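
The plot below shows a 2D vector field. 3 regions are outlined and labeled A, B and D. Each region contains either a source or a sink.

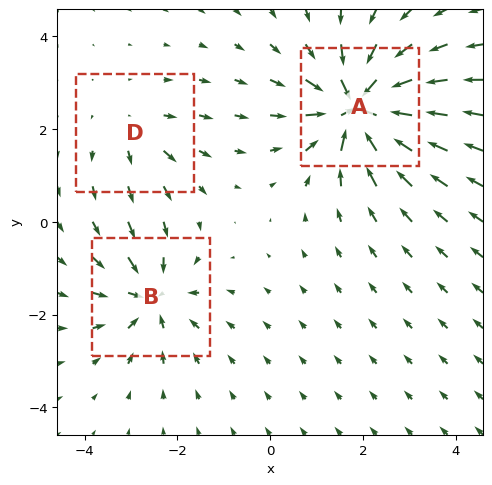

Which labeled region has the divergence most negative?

Divergence at each region's feature centre — A: about -7, B: about -4, D: about +2. Region A is most negative.

A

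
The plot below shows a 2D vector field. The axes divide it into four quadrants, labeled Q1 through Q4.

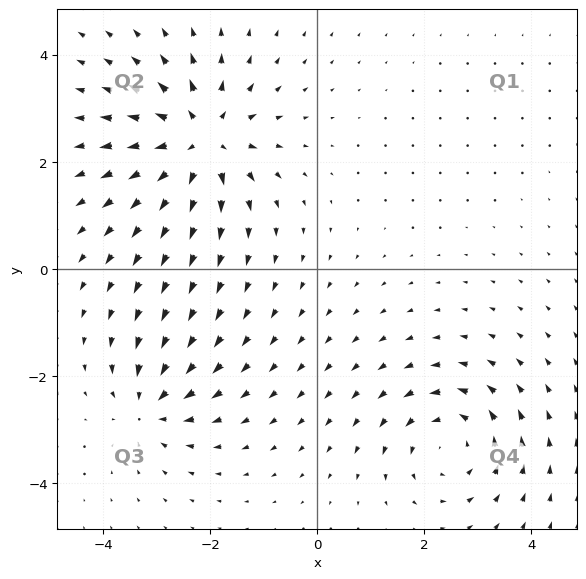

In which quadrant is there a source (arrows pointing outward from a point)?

Q2

The source sits at approximately (-2.2, 2.4), which lies in quadrant Q2. The divergence there is about +6, positive as expected for a source.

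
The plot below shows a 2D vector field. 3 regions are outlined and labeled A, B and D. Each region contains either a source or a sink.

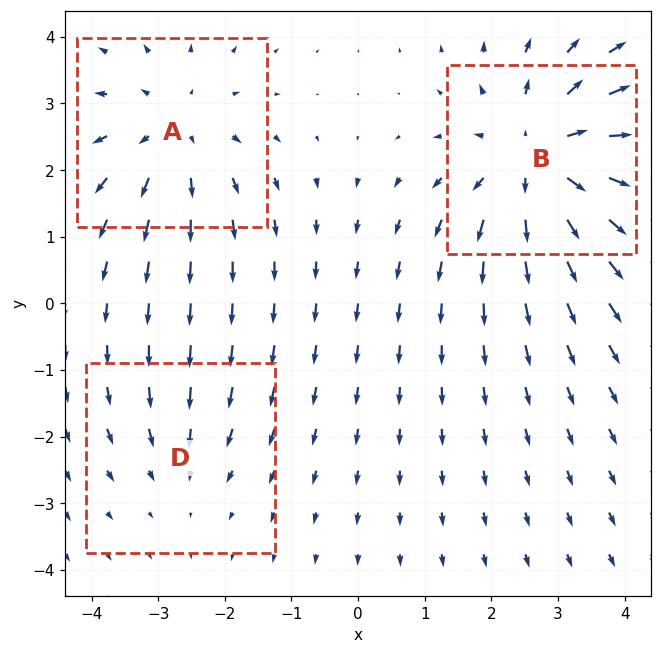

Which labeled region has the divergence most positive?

B

Divergence at each region's feature centre — A: about +3, B: about +4, D: about -2. Region B is most positive.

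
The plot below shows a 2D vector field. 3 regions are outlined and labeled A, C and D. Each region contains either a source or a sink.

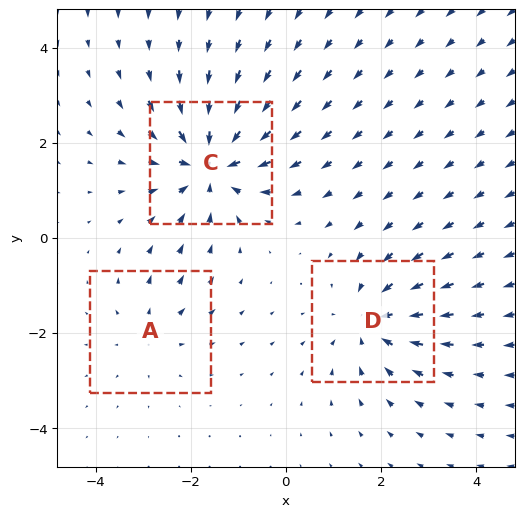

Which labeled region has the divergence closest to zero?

Divergence at each region's feature centre — A: about +2, C: about -5, D: about -4. Region A is closest to zero.

A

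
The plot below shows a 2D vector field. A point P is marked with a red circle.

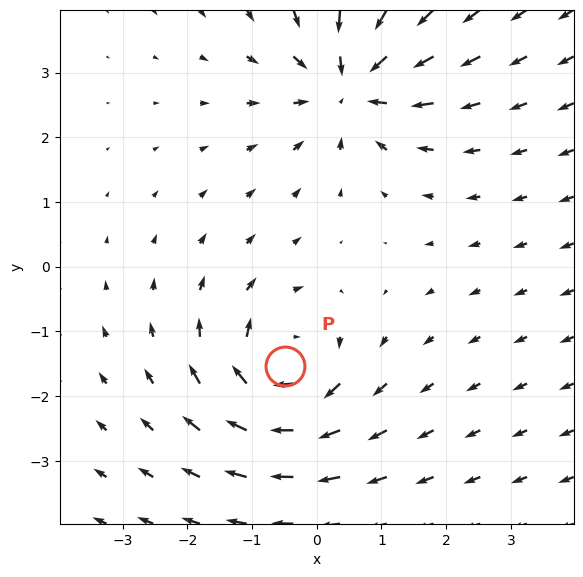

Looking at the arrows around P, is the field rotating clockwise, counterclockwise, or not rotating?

Near P at (-0.5, -1.5) the arrows circulate clockwise. The curl (z-component) there is about -5; negative curl means clockwise rotation.

clockwise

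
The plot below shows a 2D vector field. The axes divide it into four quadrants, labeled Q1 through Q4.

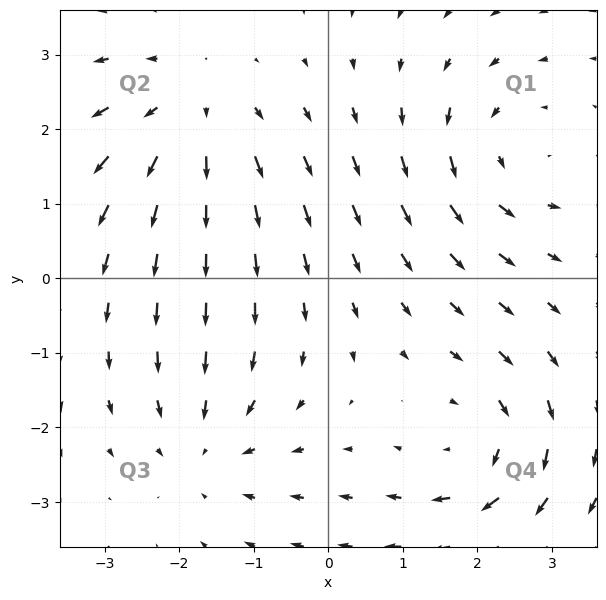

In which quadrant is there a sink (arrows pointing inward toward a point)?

Q3

The sink sits at approximately (-1.6, -2.3), which lies in quadrant Q3. The divergence there is about -3, negative as expected for a sink.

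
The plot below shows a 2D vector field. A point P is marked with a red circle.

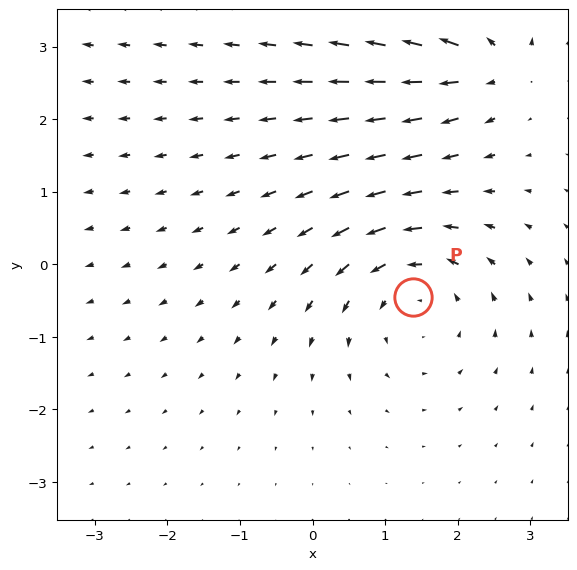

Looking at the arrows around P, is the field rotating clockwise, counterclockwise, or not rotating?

counterclockwise

Near P at (1.4, -0.4) the arrows circulate counterclockwise. The curl (z-component) there is about +3; positive curl means counterclockwise rotation.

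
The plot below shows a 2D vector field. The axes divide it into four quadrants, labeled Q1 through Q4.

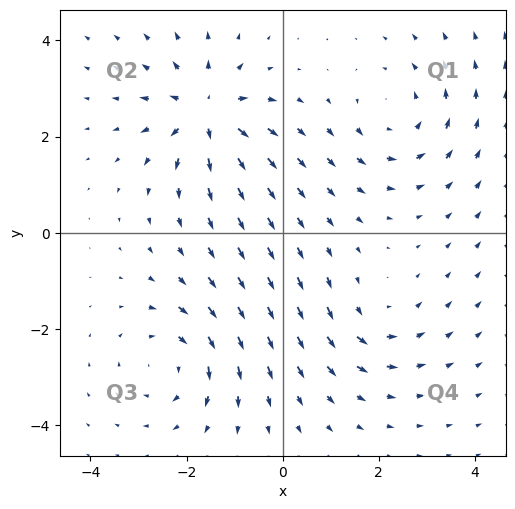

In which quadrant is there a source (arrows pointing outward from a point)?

The source sits at approximately (-1.6, 2.5), which lies in quadrant Q2. The divergence there is about +6, positive as expected for a source.

Q2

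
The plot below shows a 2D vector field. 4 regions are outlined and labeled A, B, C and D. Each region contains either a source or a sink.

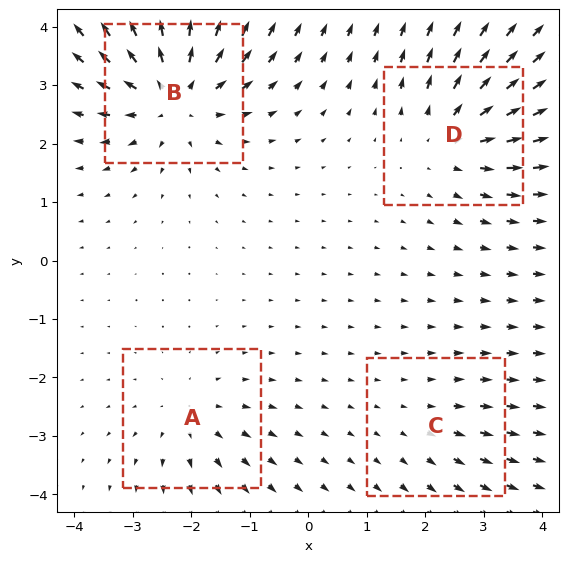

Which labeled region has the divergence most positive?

Divergence at each region's feature centre — A: about +4, B: about +7, C: about +2, D: about +5. Region B is most positive.

B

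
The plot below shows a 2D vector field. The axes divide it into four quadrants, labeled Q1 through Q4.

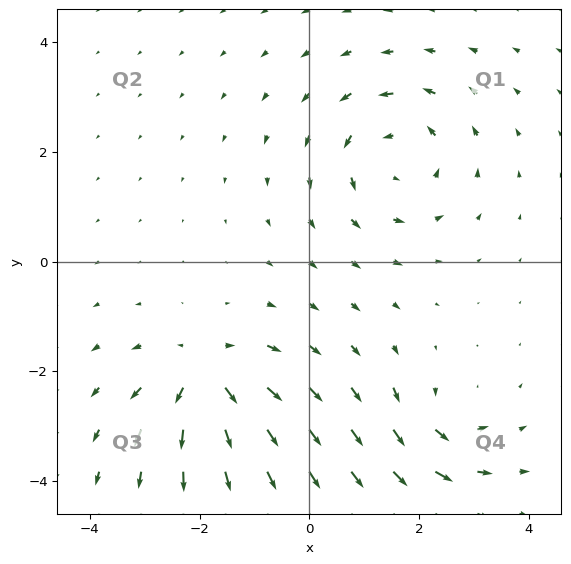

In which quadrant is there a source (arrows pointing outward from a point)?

Q3

The source sits at approximately (-1.9, -2.1), which lies in quadrant Q3. The divergence there is about +5, positive as expected for a source.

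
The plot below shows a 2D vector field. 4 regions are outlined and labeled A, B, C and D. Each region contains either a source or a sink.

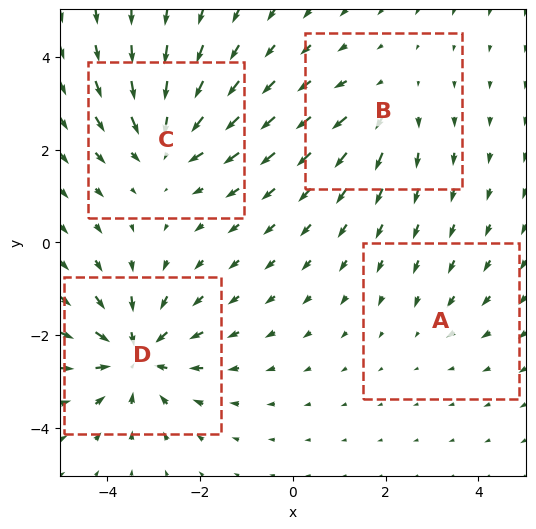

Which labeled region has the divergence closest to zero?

A

Divergence at each region's feature centre — A: about -2, B: about +3, C: about -5, D: about -7. Region A is closest to zero.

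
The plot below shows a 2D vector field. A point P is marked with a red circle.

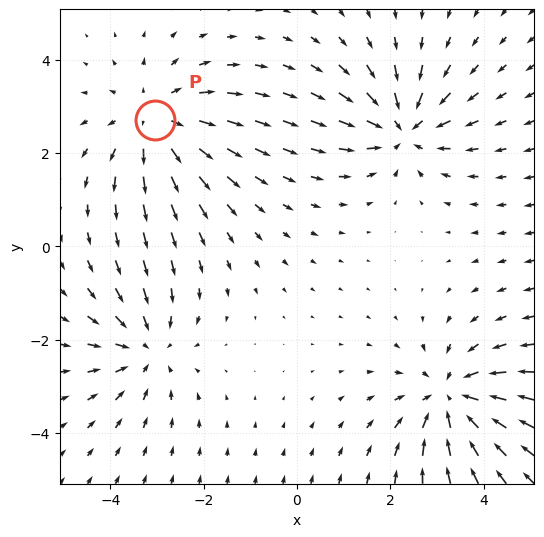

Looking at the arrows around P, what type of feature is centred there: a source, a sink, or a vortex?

At P (-3.0, 2.7) the arrows spread outward. Divergence about +4, curl ≈0 — positive divergence with near-zero curl is a source.

source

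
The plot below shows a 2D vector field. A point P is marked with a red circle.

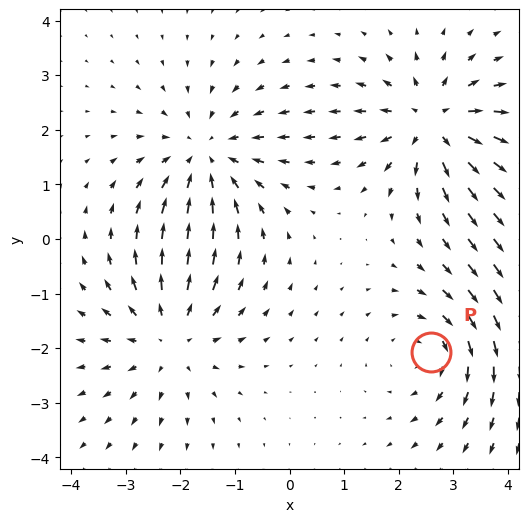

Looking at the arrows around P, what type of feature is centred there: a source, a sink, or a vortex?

vortex

At P (2.6, -2.1) the arrows circulate clockwise. Divergence ≈0, curl about -3 — near-zero divergence with nonzero curl is a vortex.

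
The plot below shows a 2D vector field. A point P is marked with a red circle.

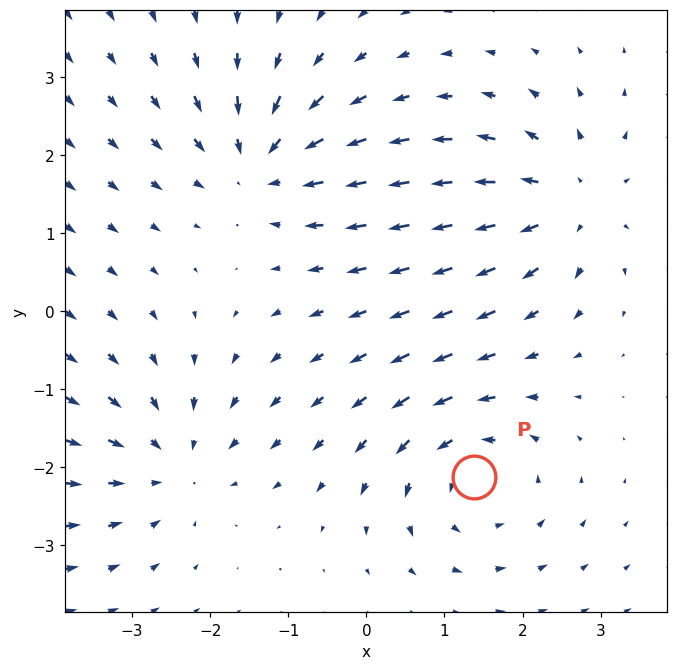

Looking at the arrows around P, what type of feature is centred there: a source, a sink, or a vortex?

vortex

At P (1.4, -2.1) the arrows circulate counterclockwise. Divergence ≈0, curl about +5 — near-zero divergence with nonzero curl is a vortex.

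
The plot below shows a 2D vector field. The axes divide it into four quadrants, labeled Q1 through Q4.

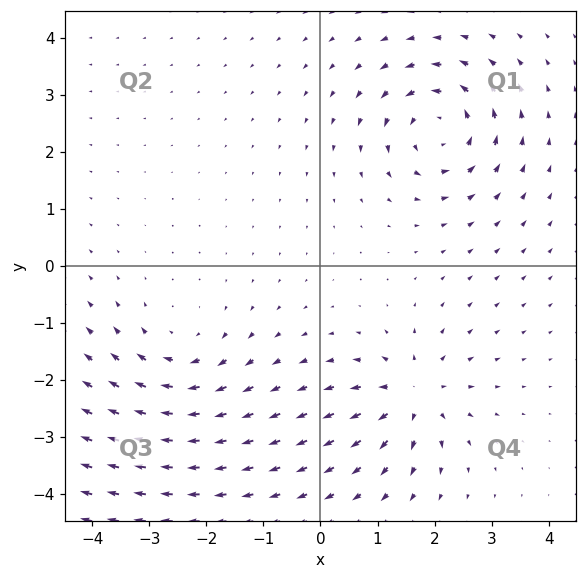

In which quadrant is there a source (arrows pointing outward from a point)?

Q4

The source sits at approximately (1.6, -2.3), which lies in quadrant Q4. The divergence there is about +4, positive as expected for a source.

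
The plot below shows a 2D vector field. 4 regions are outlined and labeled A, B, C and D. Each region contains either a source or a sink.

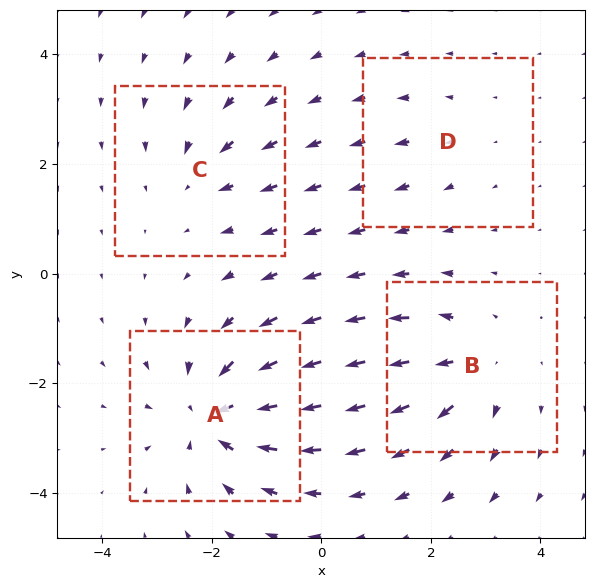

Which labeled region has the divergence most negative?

Divergence at each region's feature centre — A: about -6, B: about +5, C: about -3, D: about +2. Region A is most negative.

A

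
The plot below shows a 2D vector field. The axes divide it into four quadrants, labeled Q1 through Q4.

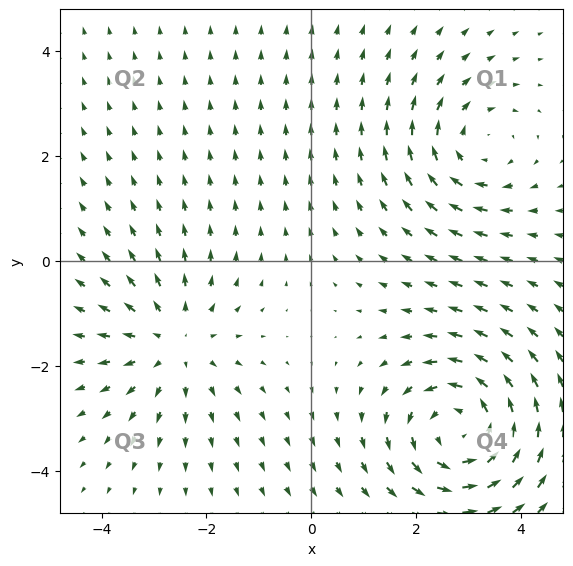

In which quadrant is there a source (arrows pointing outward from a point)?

The source sits at approximately (-2.6, -1.6), which lies in quadrant Q3. The divergence there is about +3, positive as expected for a source.

Q3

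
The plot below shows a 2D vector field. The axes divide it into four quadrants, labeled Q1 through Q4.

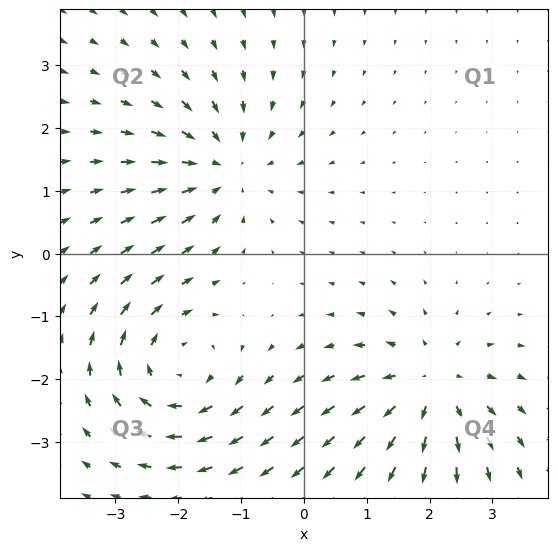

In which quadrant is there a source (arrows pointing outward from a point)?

The source sits at approximately (2.0, -2.1), which lies in quadrant Q4. The divergence there is about +5, positive as expected for a source.

Q4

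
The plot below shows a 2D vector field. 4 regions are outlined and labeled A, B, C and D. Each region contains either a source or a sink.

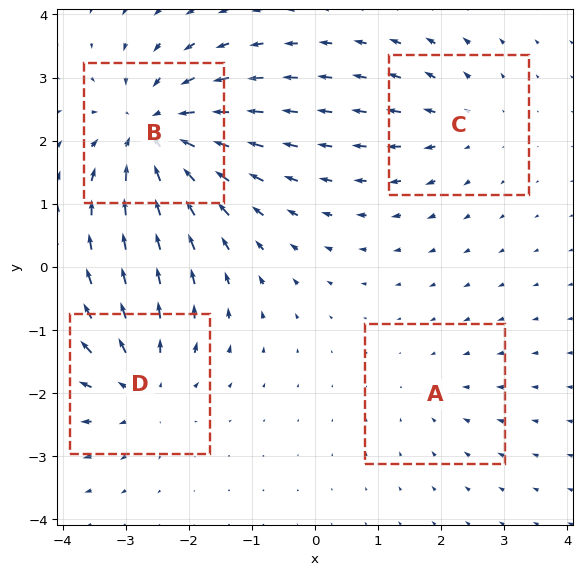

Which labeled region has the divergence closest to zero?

Divergence at each region's feature centre — A: about -2, B: about -7, C: about +3, D: about +5. Region A is closest to zero.

A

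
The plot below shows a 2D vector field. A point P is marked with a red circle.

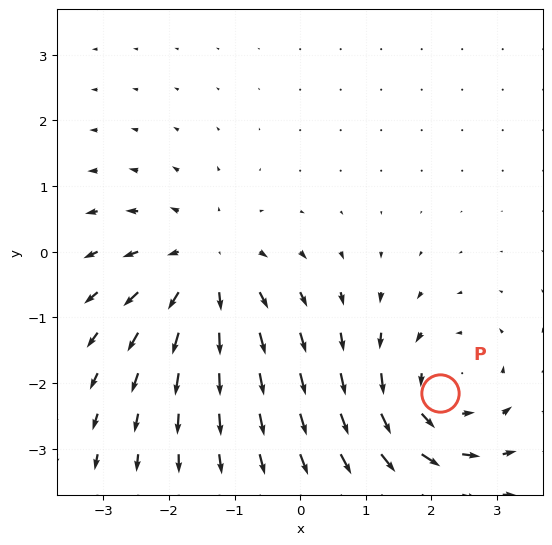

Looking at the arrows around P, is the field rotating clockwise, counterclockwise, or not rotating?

counterclockwise

Near P at (2.1, -2.2) the arrows circulate counterclockwise. The curl (z-component) there is about +4; positive curl means counterclockwise rotation.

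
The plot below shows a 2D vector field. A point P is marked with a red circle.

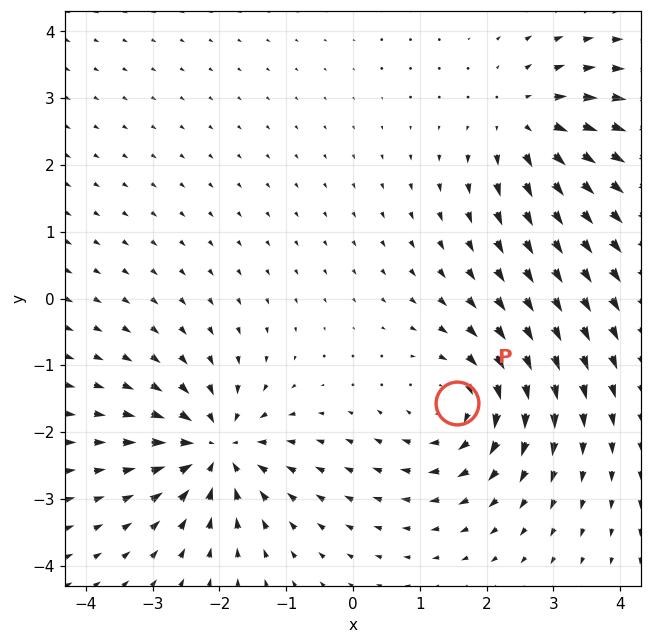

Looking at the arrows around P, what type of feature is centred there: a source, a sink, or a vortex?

vortex

At P (1.6, -1.6) the arrows circulate clockwise. Divergence ≈0, curl about -5 — near-zero divergence with nonzero curl is a vortex.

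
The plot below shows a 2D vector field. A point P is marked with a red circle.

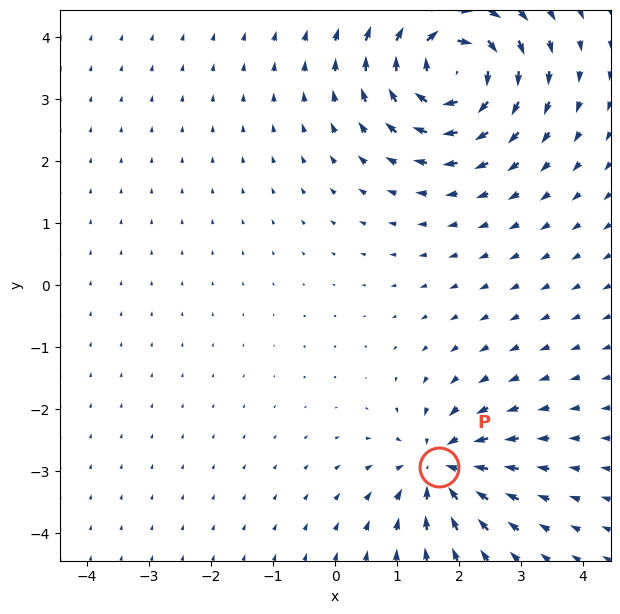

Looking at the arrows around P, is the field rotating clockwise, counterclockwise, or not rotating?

not rotating

Near P at (1.7, -2.9) the arrows show no circulation. The curl there is ≈0.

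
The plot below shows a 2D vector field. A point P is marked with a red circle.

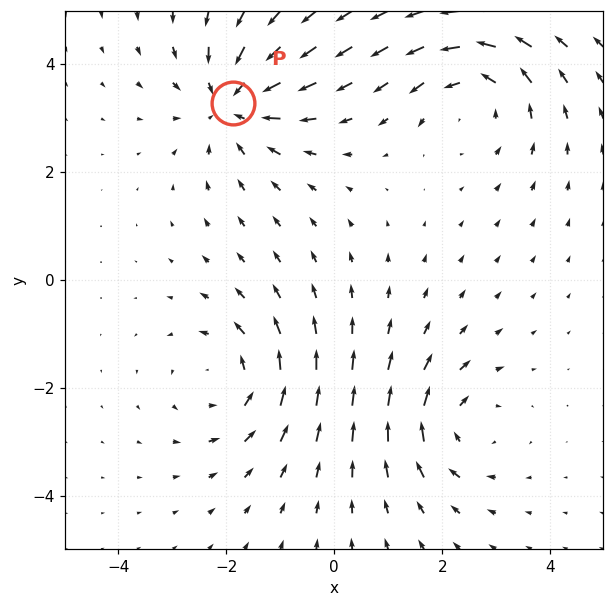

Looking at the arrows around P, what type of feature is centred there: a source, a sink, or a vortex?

At P (-1.9, 3.3) the arrows converge inward. Divergence about -5, curl ≈0 — negative divergence with near-zero curl is a sink.

sink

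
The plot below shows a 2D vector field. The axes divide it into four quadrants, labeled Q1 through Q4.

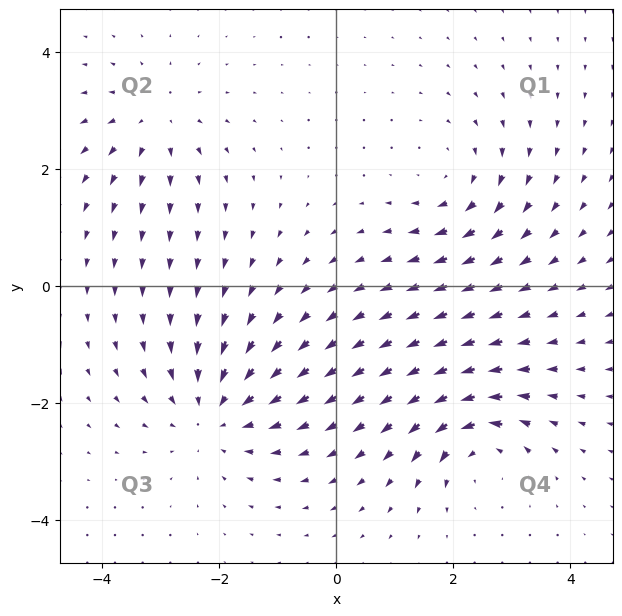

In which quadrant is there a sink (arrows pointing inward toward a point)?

Q3

The sink sits at approximately (-2.1, -2.2), which lies in quadrant Q3. The divergence there is about -4, negative as expected for a sink.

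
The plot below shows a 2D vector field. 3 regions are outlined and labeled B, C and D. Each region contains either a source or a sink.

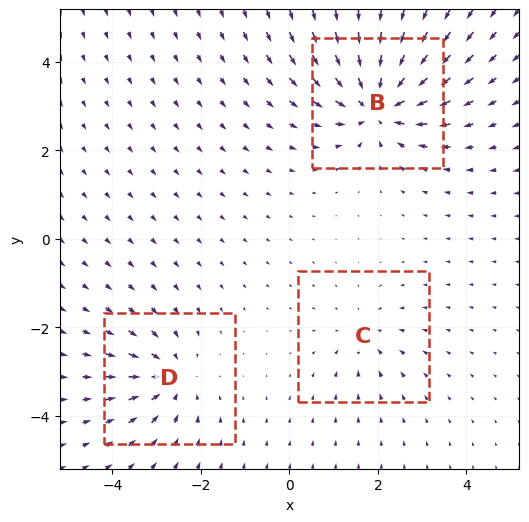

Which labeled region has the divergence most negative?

Divergence at each region's feature centre — B: about -6, C: about -2, D: about -3. Region B is most negative.

B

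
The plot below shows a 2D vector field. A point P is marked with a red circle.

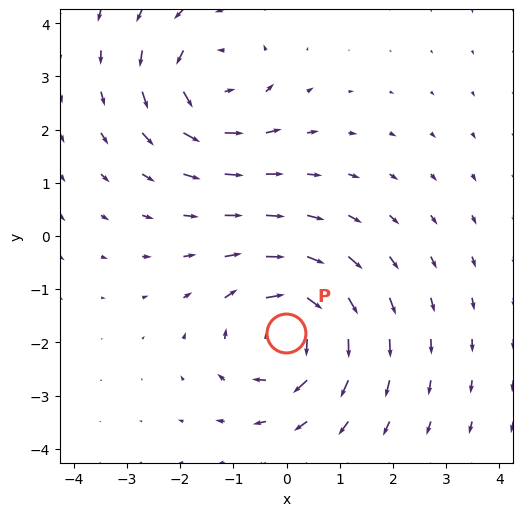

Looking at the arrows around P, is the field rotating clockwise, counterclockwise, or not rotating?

clockwise

Near P at (-0.0, -1.8) the arrows circulate clockwise. The curl (z-component) there is about -3; negative curl means clockwise rotation.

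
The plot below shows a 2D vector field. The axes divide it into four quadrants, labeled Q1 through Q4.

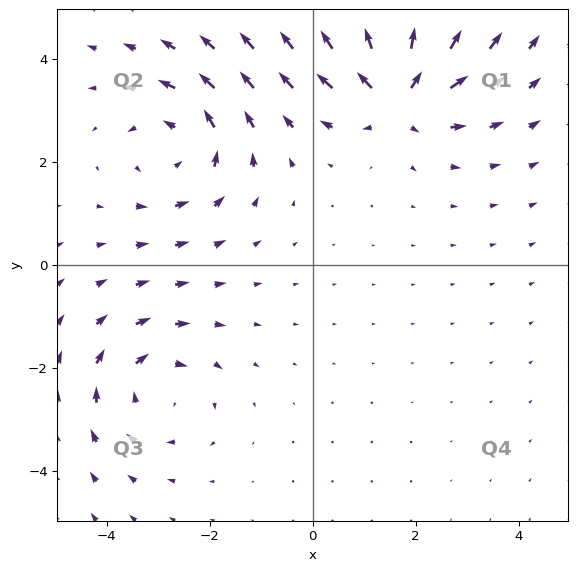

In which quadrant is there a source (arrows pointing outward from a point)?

The source sits at approximately (1.7, 3.3), which lies in quadrant Q1. The divergence there is about +6, positive as expected for a source.

Q1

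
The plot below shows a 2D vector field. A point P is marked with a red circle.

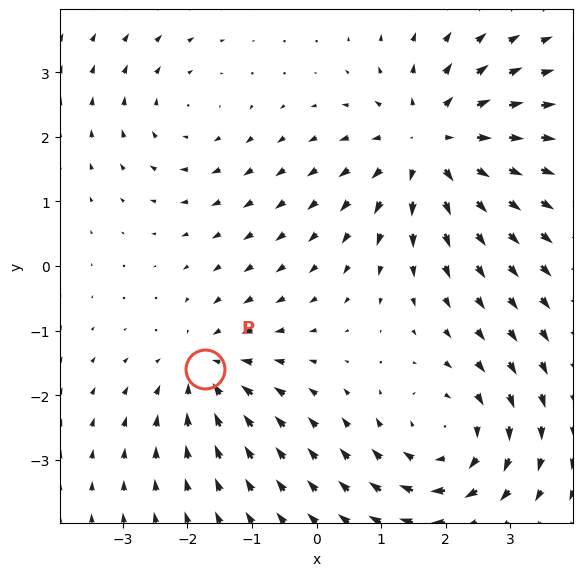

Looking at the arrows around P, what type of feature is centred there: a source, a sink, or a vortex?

sink

At P (-1.7, -1.6) the arrows converge inward. Divergence about -3, curl ≈0 — negative divergence with near-zero curl is a sink.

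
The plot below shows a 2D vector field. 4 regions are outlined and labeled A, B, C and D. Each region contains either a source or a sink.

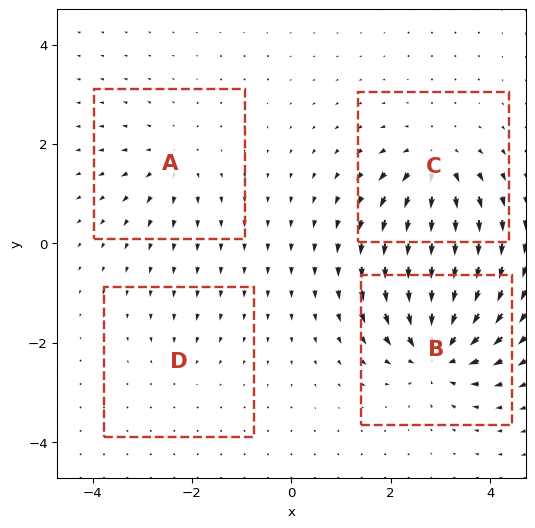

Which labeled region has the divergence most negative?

Divergence at each region's feature centre — A: about +4, B: about -8, C: about +6, D: about -2. Region B is most negative.

B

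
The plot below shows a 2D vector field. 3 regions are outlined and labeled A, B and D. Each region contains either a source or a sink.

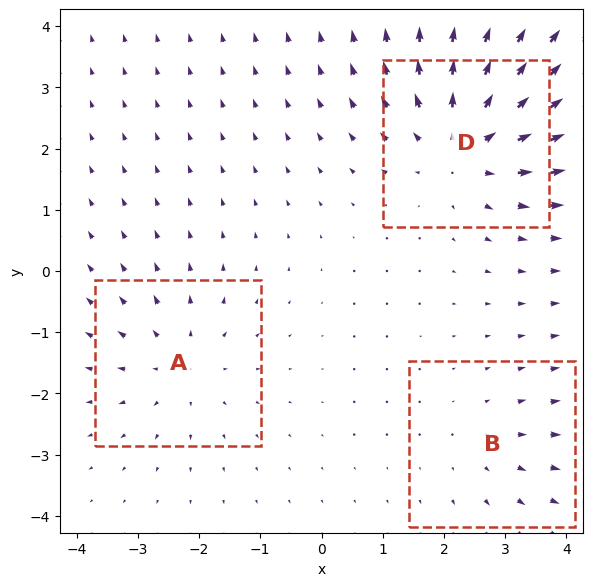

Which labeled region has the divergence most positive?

D

Divergence at each region's feature centre — A: about +3, B: about +2, D: about +5. Region D is most positive.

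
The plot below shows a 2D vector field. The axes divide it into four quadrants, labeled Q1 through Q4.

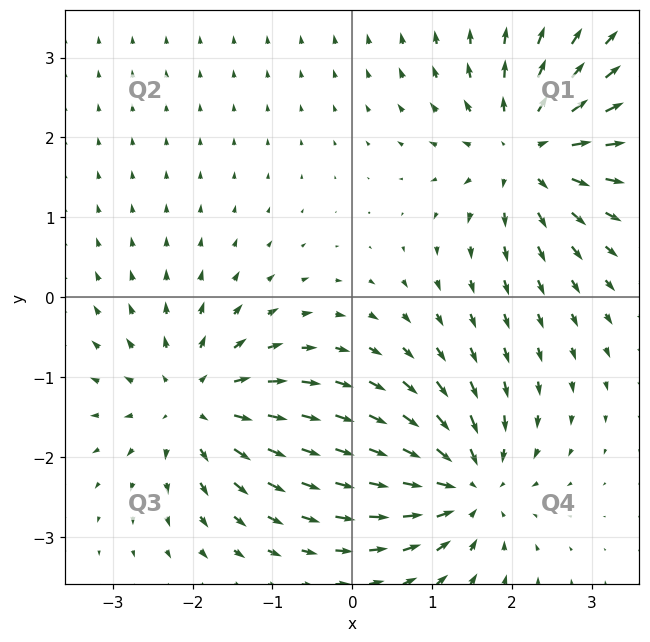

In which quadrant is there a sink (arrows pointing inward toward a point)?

The sink sits at approximately (1.4, -2.4), which lies in quadrant Q4. The divergence there is about -5, negative as expected for a sink.

Q4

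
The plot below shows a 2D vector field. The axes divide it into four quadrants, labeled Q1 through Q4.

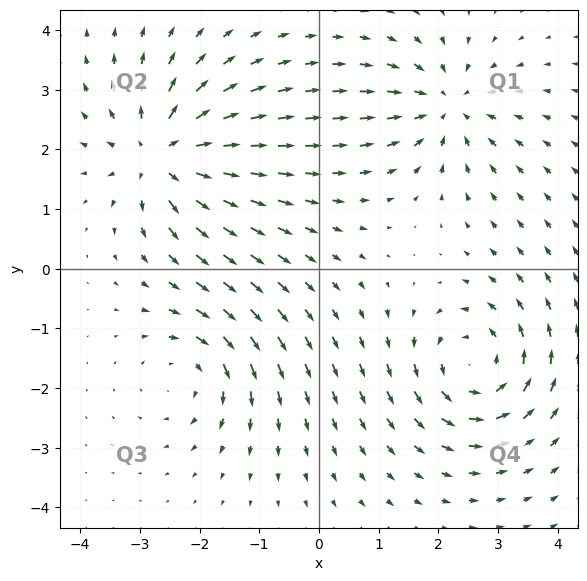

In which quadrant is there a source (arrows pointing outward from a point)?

The source sits at approximately (-2.6, 1.9), which lies in quadrant Q2. The divergence there is about +6, positive as expected for a source.

Q2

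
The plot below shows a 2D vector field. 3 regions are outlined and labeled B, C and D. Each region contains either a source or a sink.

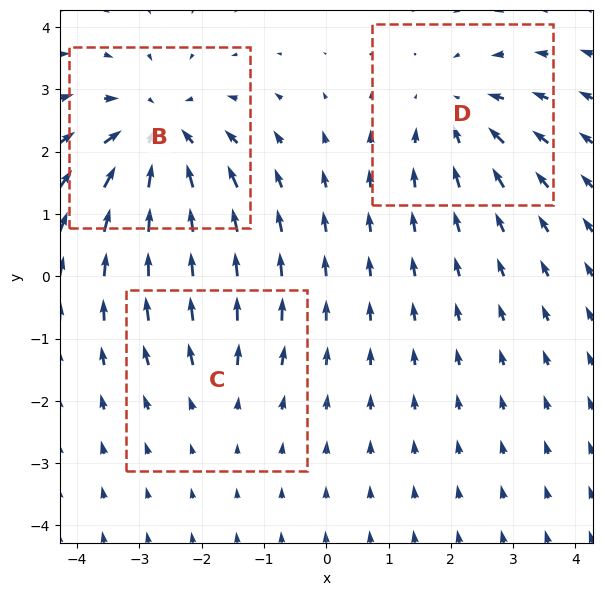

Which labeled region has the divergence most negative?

B

Divergence at each region's feature centre — B: about -5, C: about +2, D: about -3. Region B is most negative.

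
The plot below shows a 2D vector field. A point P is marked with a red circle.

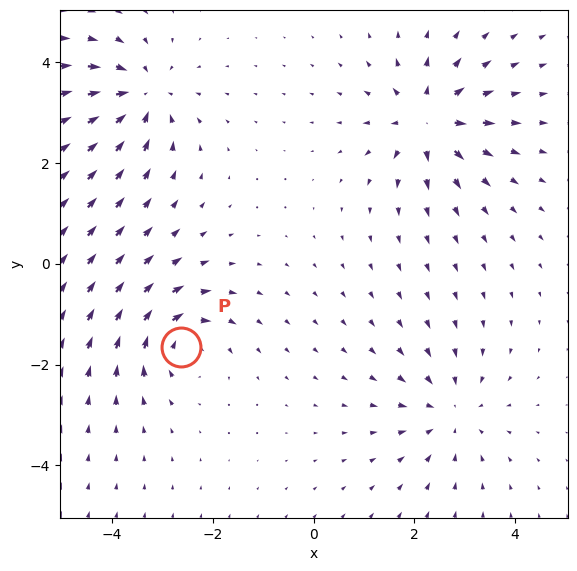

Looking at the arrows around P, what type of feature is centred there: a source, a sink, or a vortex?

At P (-2.6, -1.7) the arrows circulate clockwise. Divergence ≈0, curl about -5 — near-zero divergence with nonzero curl is a vortex.

vortex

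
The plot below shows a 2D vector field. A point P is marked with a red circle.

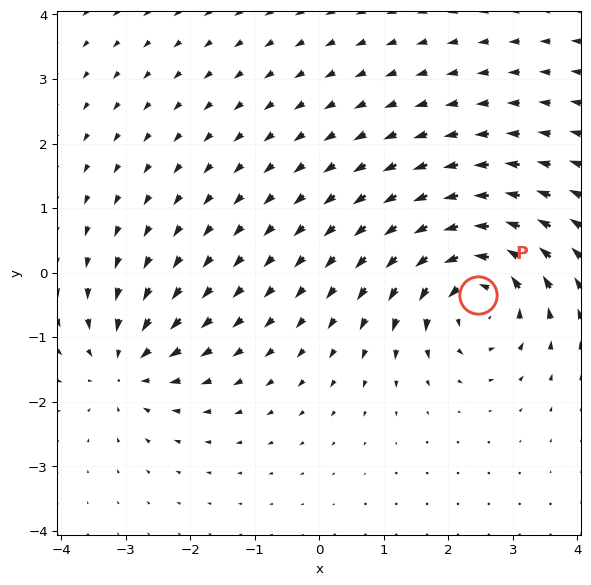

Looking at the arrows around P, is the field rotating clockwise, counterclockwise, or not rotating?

Near P at (2.5, -0.3) the arrows circulate counterclockwise. The curl (z-component) there is about +6; positive curl means counterclockwise rotation.

counterclockwise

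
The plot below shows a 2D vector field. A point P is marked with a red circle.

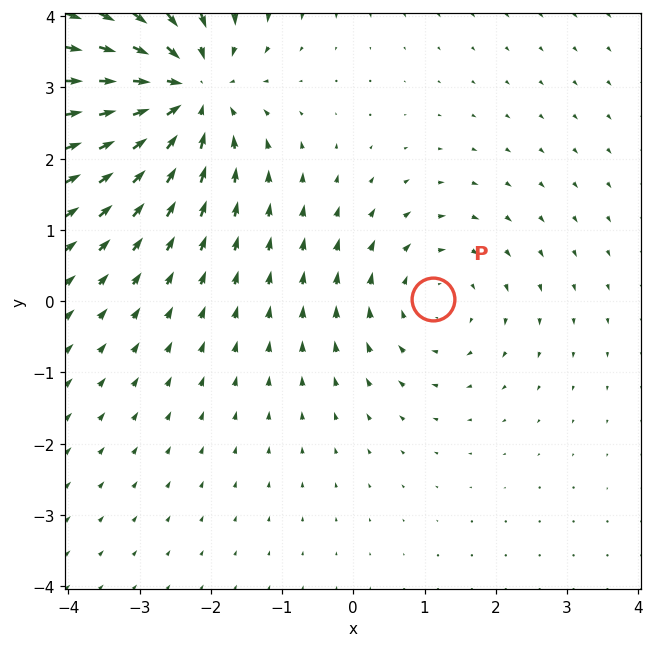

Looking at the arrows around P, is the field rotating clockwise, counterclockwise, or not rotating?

clockwise

Near P at (1.1, 0.0) the arrows circulate clockwise. The curl (z-component) there is about -3; negative curl means clockwise rotation.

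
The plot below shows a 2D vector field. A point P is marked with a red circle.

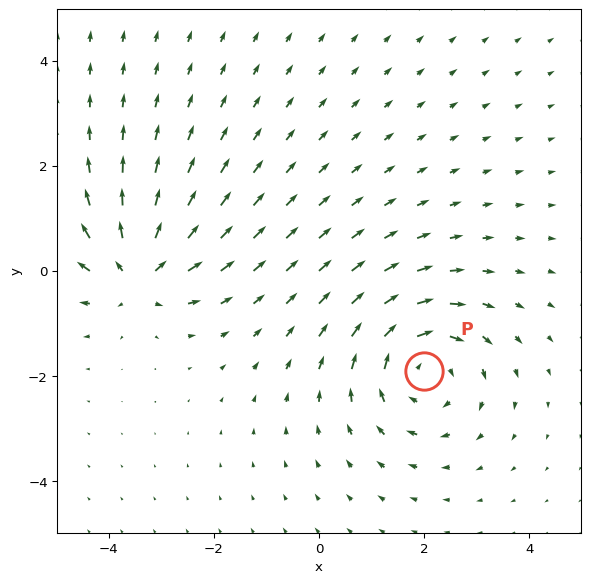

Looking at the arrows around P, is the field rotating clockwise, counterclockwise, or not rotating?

clockwise

Near P at (2.0, -1.9) the arrows circulate clockwise. The curl (z-component) there is about -5; negative curl means clockwise rotation.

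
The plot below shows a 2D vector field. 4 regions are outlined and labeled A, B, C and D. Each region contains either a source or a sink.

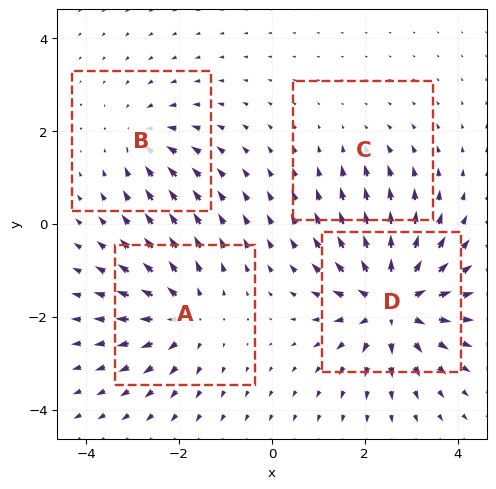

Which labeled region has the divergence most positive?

Divergence at each region's feature centre — A: about +5, B: about -4, C: about -2, D: about +8. Region D is most positive.

D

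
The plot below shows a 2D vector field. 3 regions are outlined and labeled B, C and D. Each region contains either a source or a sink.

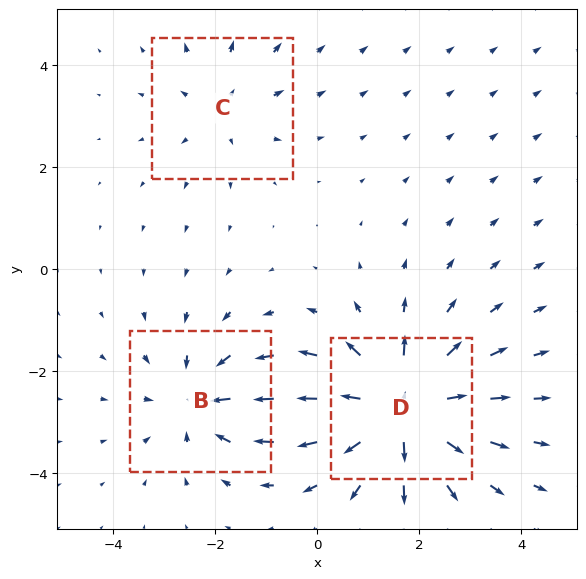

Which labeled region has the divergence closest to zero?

C

Divergence at each region's feature centre — B: about -3, C: about +2, D: about +5. Region C is closest to zero.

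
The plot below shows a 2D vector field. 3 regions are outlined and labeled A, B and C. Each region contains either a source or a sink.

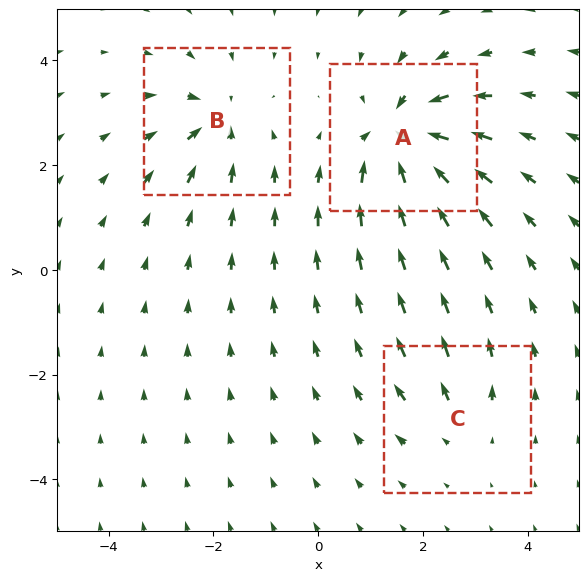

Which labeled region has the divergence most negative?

Divergence at each region's feature centre — A: about -6, B: about -4, C: about +2. Region A is most negative.

A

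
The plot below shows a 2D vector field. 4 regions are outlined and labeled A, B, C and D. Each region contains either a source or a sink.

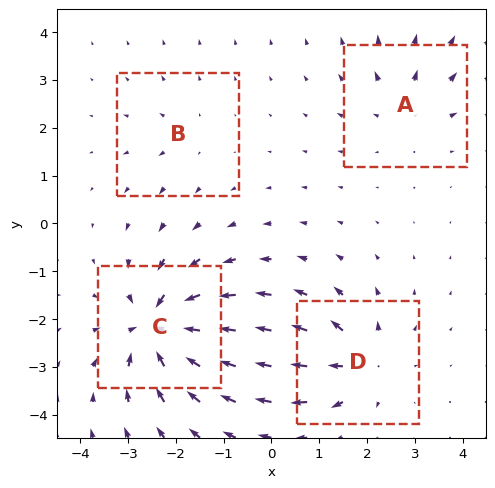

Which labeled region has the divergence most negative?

C

Divergence at each region's feature centre — A: about +4, B: about +3, C: about -9, D: about +6. Region C is most negative.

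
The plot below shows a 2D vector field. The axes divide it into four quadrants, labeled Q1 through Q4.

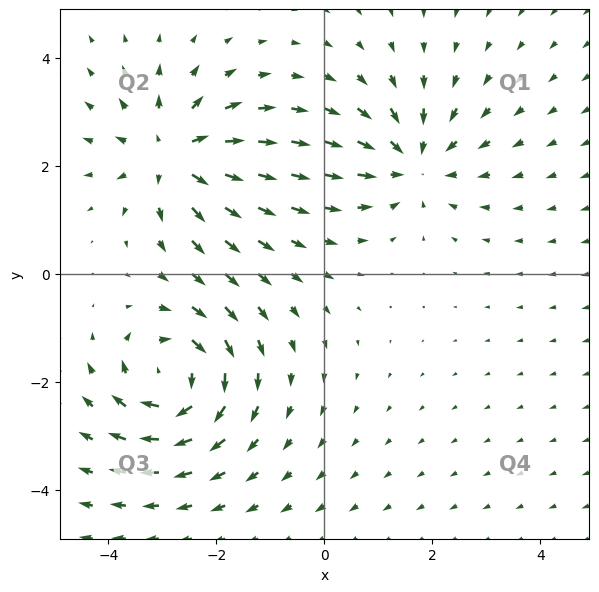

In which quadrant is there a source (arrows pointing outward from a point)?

The source sits at approximately (-2.8, 2.2), which lies in quadrant Q2. The divergence there is about +4, positive as expected for a source.

Q2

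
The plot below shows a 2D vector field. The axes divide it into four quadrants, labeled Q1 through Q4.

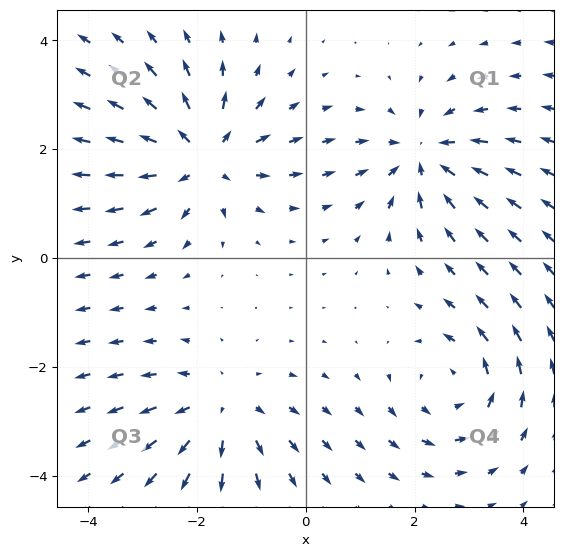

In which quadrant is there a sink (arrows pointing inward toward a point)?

Q1

The sink sits at approximately (2.2, 1.9), which lies in quadrant Q1. The divergence there is about -4, negative as expected for a sink.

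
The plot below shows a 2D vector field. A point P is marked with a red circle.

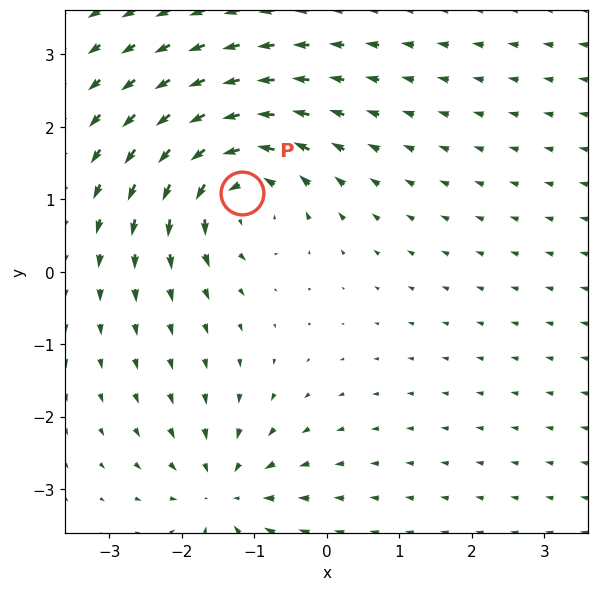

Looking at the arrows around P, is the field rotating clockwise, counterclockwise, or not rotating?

Near P at (-1.2, 1.1) the arrows circulate counterclockwise. The curl (z-component) there is about +6; positive curl means counterclockwise rotation.

counterclockwise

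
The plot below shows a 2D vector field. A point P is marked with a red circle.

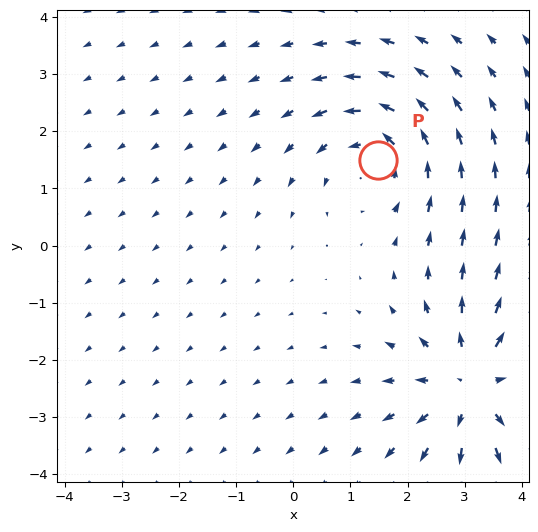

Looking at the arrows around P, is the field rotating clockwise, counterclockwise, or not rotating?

Near P at (1.5, 1.5) the arrows circulate counterclockwise. The curl (z-component) there is about +3; positive curl means counterclockwise rotation.

counterclockwise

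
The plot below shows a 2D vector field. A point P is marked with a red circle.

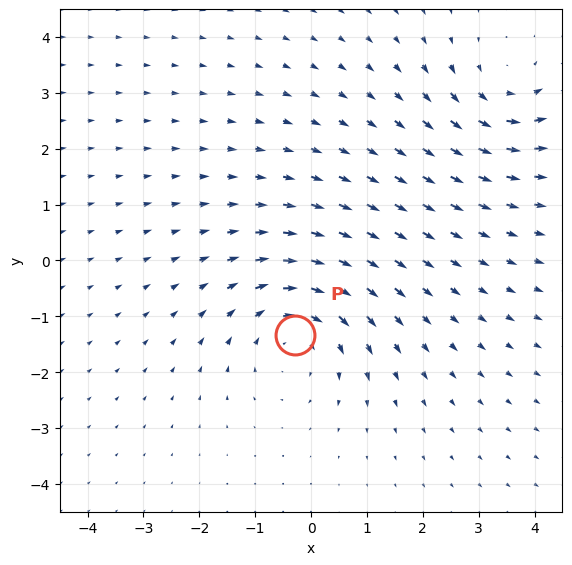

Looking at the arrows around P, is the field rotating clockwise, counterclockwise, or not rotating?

Near P at (-0.3, -1.3) the arrows circulate clockwise. The curl (z-component) there is about -4; negative curl means clockwise rotation.

clockwise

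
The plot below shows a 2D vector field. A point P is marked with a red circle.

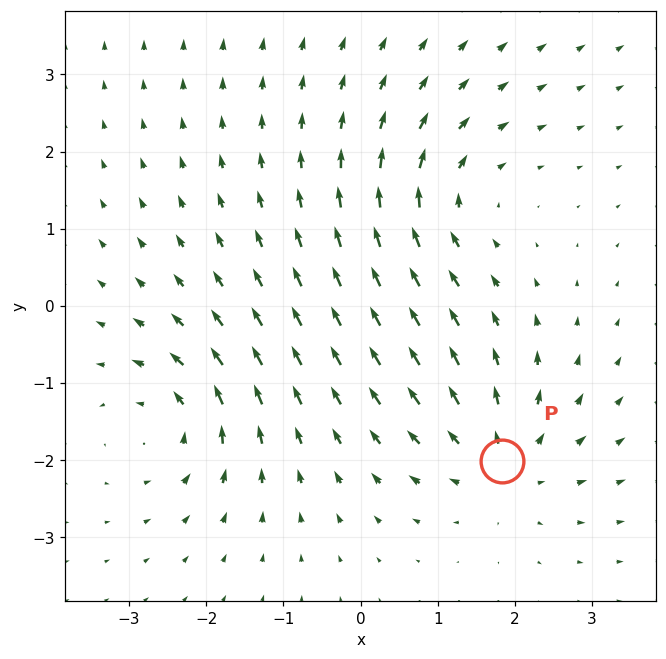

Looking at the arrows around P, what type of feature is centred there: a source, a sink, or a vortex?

source

At P (1.8, -2.0) the arrows spread outward. Divergence about +5, curl ≈0 — positive divergence with near-zero curl is a source.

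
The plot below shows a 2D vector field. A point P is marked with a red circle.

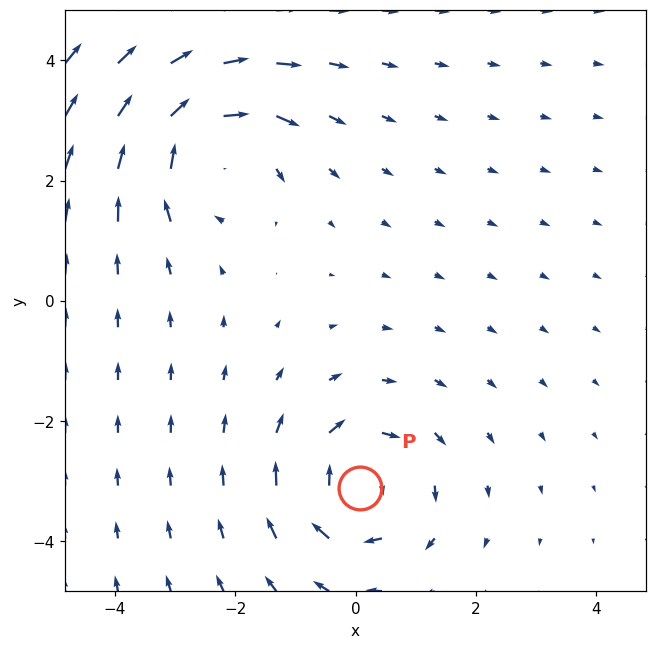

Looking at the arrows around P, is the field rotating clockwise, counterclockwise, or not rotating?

clockwise

Near P at (0.1, -3.1) the arrows circulate clockwise. The curl (z-component) there is about -4; negative curl means clockwise rotation.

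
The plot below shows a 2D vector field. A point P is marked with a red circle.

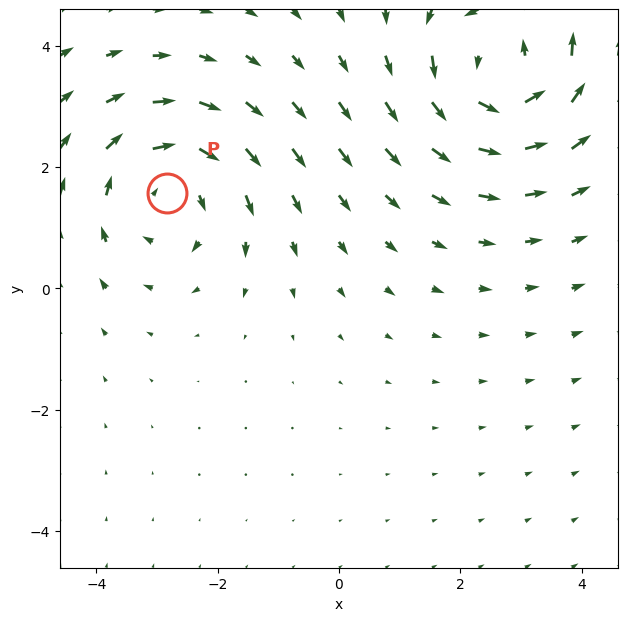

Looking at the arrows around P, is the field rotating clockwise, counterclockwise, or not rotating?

Near P at (-2.8, 1.6) the arrows circulate clockwise. The curl (z-component) there is about -2; negative curl means clockwise rotation.

clockwise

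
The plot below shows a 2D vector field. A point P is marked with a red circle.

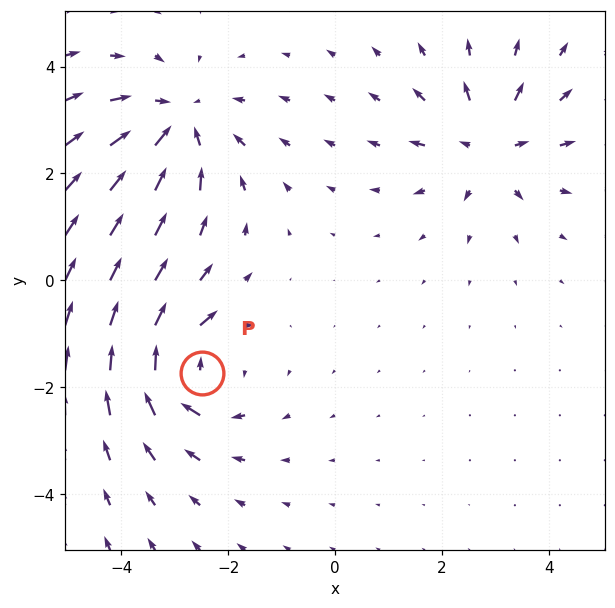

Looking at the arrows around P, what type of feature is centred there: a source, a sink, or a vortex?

vortex

At P (-2.5, -1.7) the arrows circulate clockwise. Divergence ≈0, curl about -5 — near-zero divergence with nonzero curl is a vortex.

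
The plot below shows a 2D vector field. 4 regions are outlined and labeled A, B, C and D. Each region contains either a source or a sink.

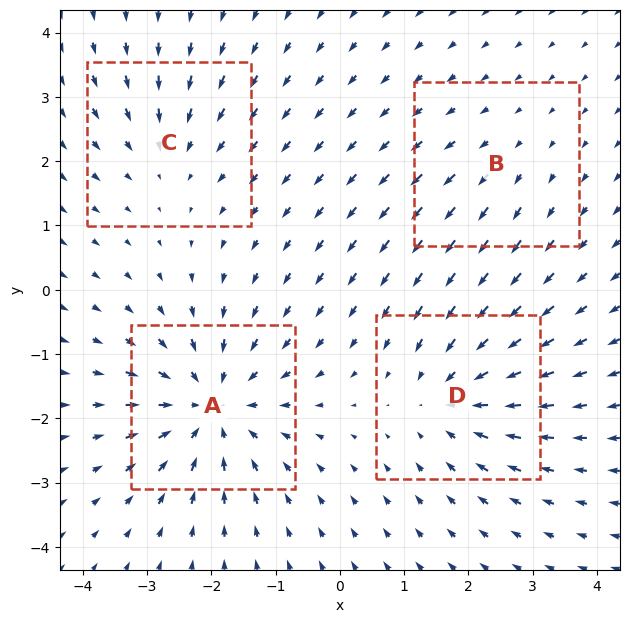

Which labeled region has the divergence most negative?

Divergence at each region's feature centre — A: about -6, B: about +2, C: about -3, D: about -5. Region A is most negative.

A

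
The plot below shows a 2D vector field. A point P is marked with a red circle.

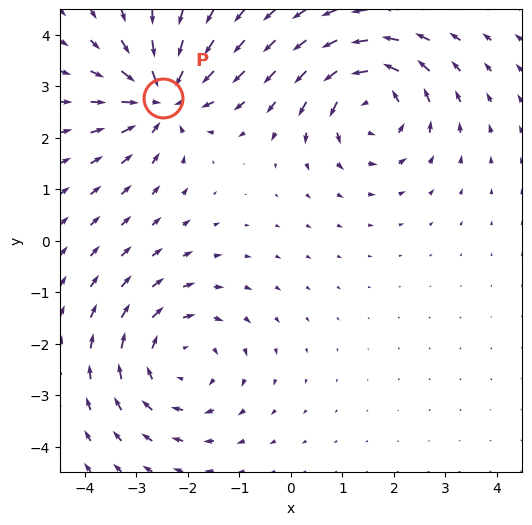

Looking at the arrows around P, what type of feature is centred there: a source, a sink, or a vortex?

sink

At P (-2.5, 2.8) the arrows converge inward. Divergence about -6, curl ≈0 — negative divergence with near-zero curl is a sink.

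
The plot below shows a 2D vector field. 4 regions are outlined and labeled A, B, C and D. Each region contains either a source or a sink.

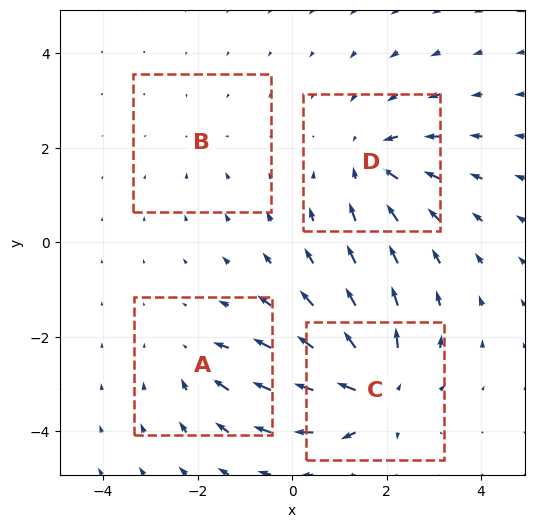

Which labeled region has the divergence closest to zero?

B

Divergence at each region's feature centre — A: about -3, B: about -2, C: about +6, D: about -5. Region B is closest to zero.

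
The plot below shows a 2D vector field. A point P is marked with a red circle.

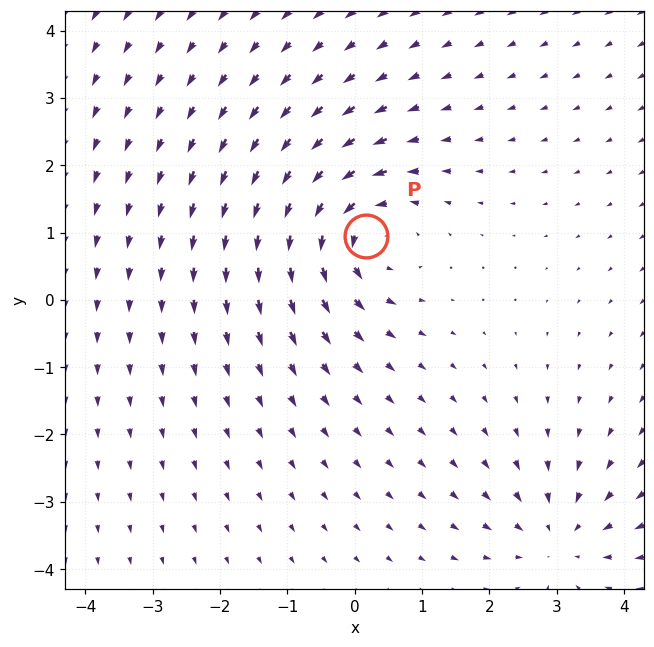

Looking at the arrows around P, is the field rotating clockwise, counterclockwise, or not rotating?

Near P at (0.2, 1.0) the arrows circulate counterclockwise. The curl (z-component) there is about +5; positive curl means counterclockwise rotation.

counterclockwise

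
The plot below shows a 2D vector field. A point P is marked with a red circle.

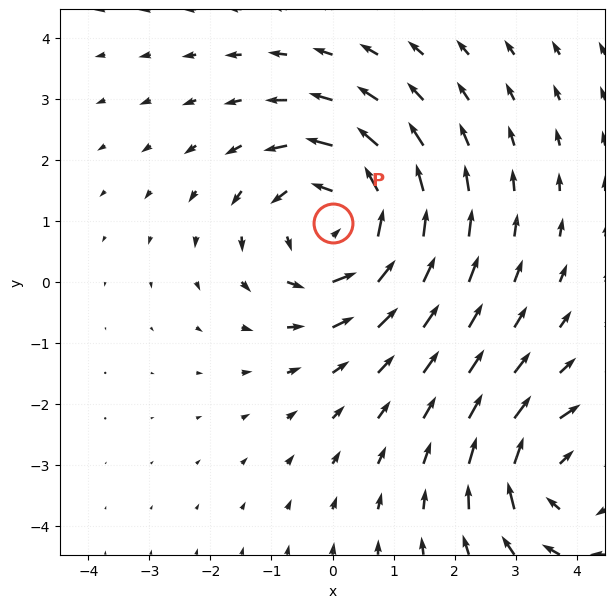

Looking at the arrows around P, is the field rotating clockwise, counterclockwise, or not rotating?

counterclockwise

Near P at (0.0, 1.0) the arrows circulate counterclockwise. The curl (z-component) there is about +4; positive curl means counterclockwise rotation.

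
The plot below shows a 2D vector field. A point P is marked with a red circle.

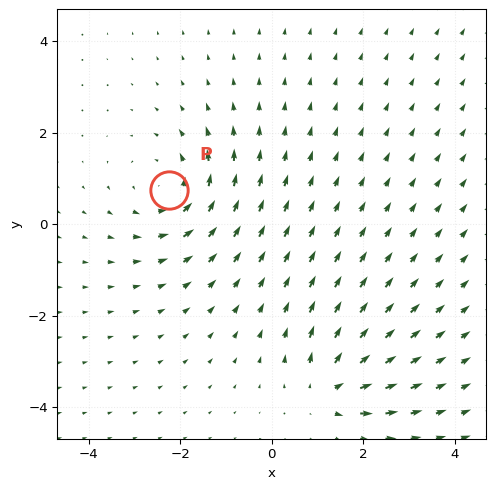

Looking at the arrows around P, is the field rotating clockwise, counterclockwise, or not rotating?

Near P at (-2.2, 0.8) the arrows circulate counterclockwise. The curl (z-component) there is about +4; positive curl means counterclockwise rotation.

counterclockwise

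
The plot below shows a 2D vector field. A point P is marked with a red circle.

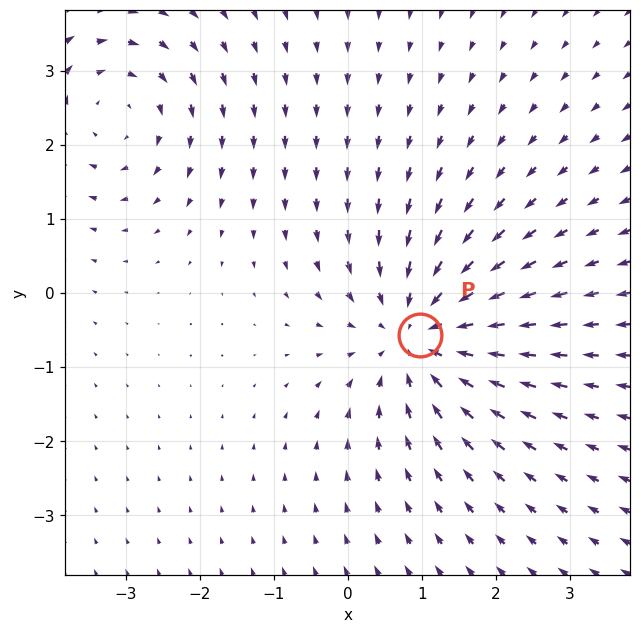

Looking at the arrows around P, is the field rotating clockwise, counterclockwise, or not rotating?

Near P at (1.0, -0.6) the arrows show no circulation. The curl there is ≈0.

not rotating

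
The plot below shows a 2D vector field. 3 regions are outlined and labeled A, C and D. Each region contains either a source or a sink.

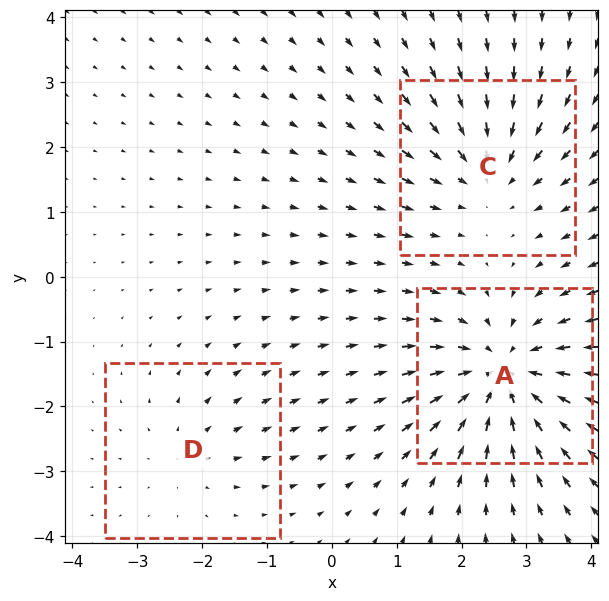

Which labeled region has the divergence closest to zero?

Divergence at each region's feature centre — A: about -5, C: about -4, D: about +2. Region D is closest to zero.

D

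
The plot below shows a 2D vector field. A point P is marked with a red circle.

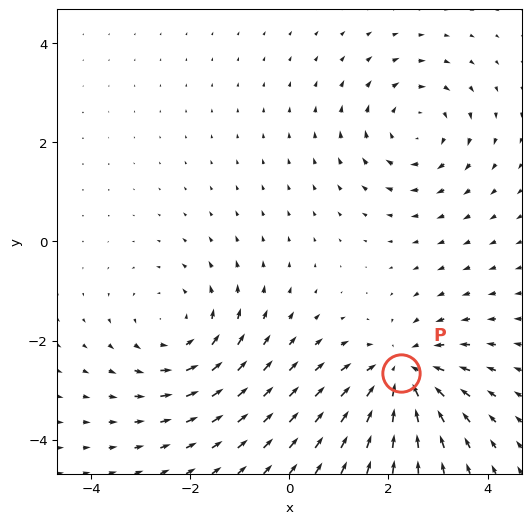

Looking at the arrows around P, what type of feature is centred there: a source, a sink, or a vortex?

sink

At P (2.3, -2.7) the arrows converge inward. Divergence about -5, curl ≈0 — negative divergence with near-zero curl is a sink.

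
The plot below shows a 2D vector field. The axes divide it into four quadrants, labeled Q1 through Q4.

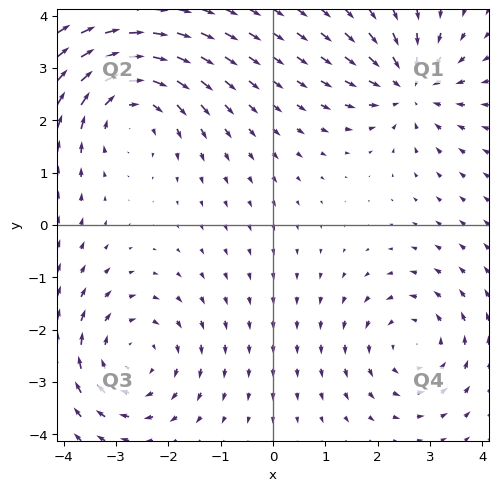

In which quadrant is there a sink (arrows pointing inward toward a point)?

The sink sits at approximately (2.6, 2.6), which lies in quadrant Q1. The divergence there is about -4, negative as expected for a sink.

Q1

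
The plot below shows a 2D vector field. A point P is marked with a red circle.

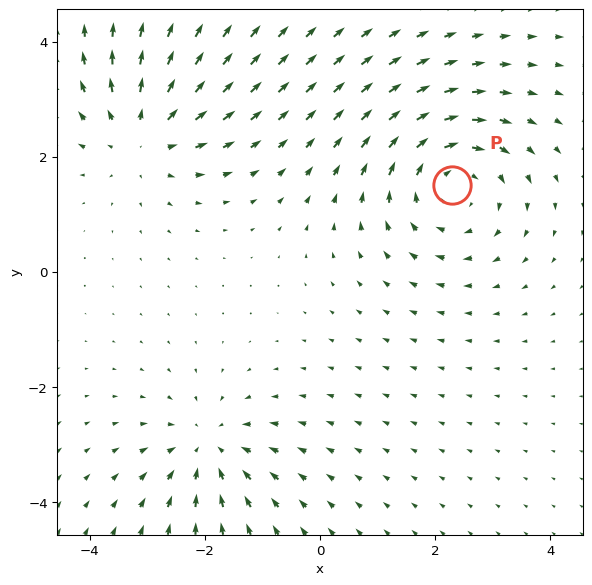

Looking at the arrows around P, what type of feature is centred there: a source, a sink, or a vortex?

vortex

At P (2.3, 1.5) the arrows circulate clockwise. Divergence ≈0, curl about -3 — near-zero divergence with nonzero curl is a vortex.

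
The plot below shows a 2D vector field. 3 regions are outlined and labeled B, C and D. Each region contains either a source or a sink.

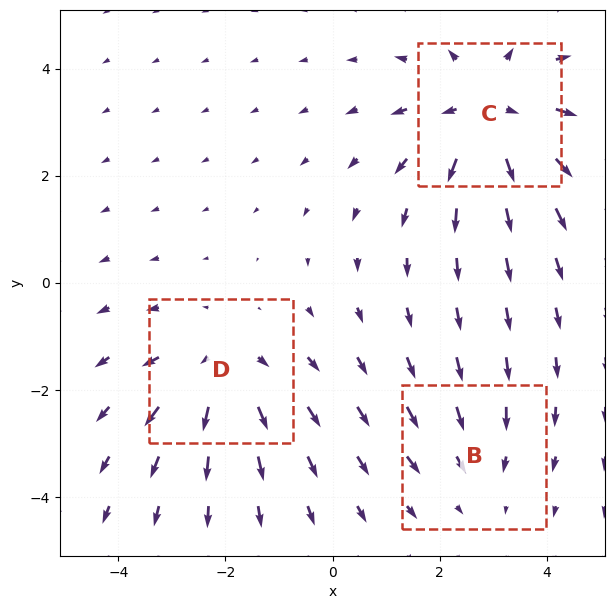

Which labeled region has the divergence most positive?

C

Divergence at each region's feature centre — B: about -2, C: about +4, D: about +3. Region C is most positive.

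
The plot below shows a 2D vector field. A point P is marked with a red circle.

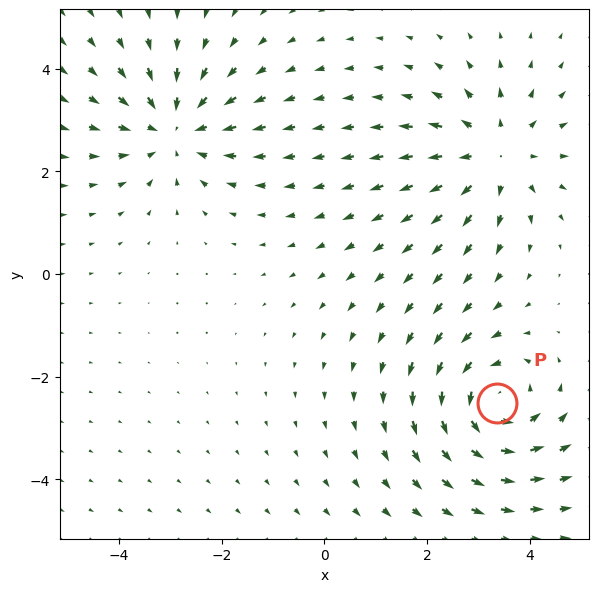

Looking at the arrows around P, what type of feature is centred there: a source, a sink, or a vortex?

vortex

At P (3.4, -2.5) the arrows circulate counterclockwise. Divergence ≈0, curl about +5 — near-zero divergence with nonzero curl is a vortex.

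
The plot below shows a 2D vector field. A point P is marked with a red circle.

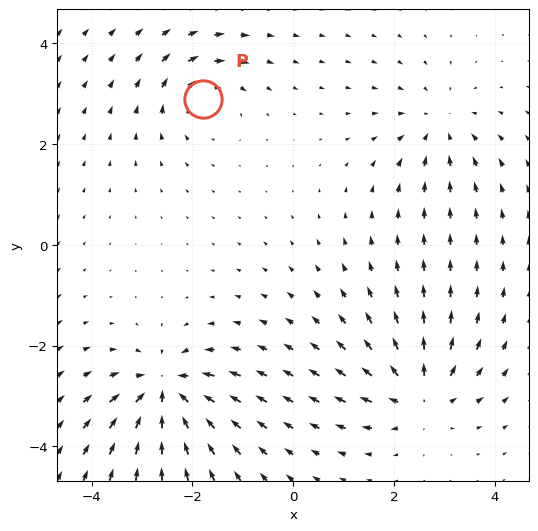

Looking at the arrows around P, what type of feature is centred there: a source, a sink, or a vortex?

At P (-1.8, 2.9) the arrows circulate clockwise. Divergence ≈0, curl about -4 — near-zero divergence with nonzero curl is a vortex.

vortex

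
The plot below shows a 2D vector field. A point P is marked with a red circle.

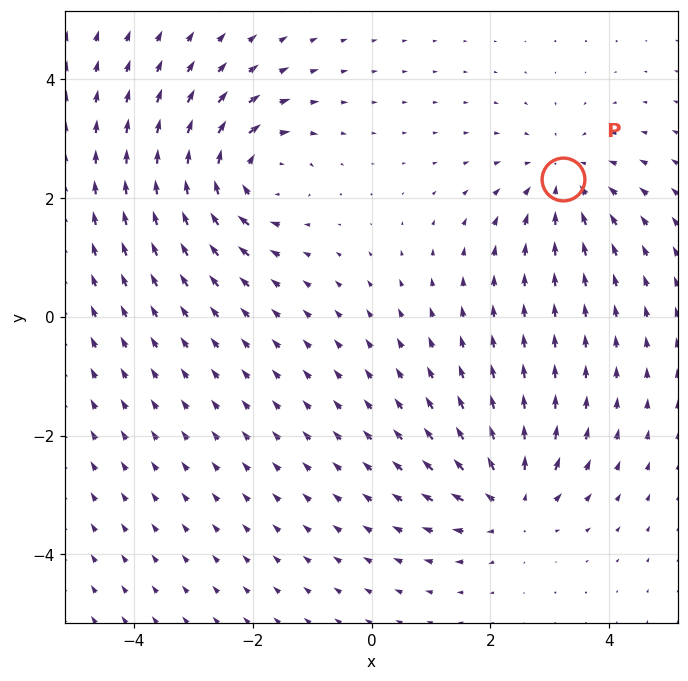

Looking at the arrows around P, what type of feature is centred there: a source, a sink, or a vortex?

sink

At P (3.2, 2.3) the arrows converge inward. Divergence about -4, curl ≈0 — negative divergence with near-zero curl is a sink.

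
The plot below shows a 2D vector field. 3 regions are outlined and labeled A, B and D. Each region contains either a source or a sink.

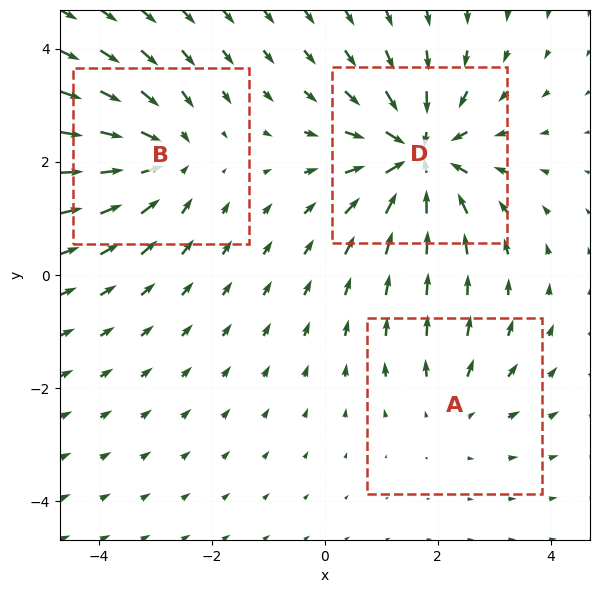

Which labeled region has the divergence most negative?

D

Divergence at each region's feature centre — A: about +2, B: about -3, D: about -5. Region D is most negative.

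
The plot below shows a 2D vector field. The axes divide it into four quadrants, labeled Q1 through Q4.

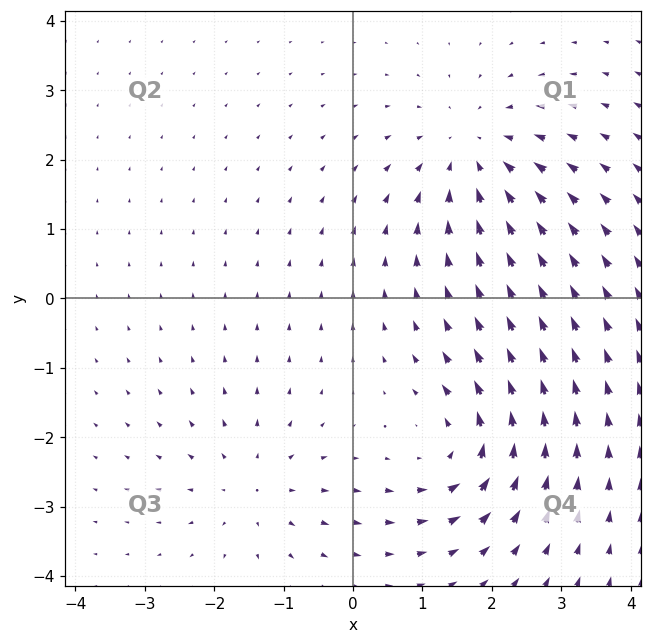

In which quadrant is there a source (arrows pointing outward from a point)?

Q3

The source sits at approximately (-1.4, -2.7), which lies in quadrant Q3. The divergence there is about +3, positive as expected for a source.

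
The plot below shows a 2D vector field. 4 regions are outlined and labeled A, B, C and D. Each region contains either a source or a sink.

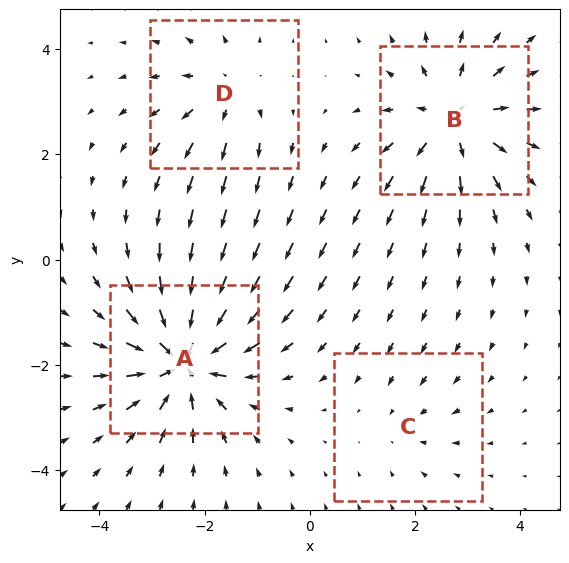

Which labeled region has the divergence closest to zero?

C

Divergence at each region's feature centre — A: about -7, B: about +5, C: about -2, D: about +4. Region C is closest to zero.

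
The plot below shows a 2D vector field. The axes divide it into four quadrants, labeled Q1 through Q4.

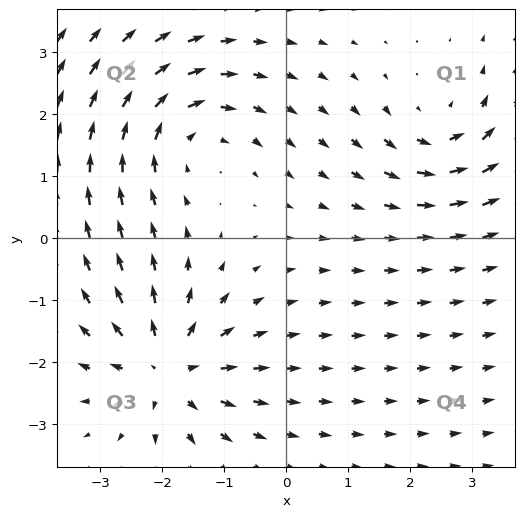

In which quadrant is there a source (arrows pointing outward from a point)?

Q3

The source sits at approximately (-1.9, -2.1), which lies in quadrant Q3. The divergence there is about +5, positive as expected for a source.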